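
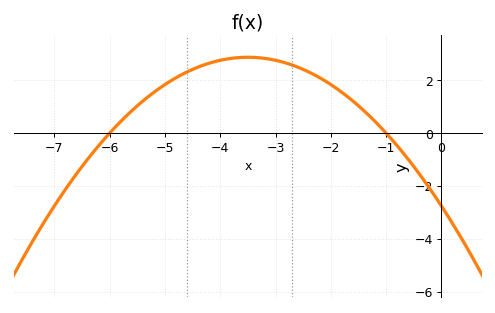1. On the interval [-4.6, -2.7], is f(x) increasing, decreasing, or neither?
neither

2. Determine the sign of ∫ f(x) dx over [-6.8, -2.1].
positive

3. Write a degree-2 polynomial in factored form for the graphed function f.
y = -0.46(x + 6)(x + 1)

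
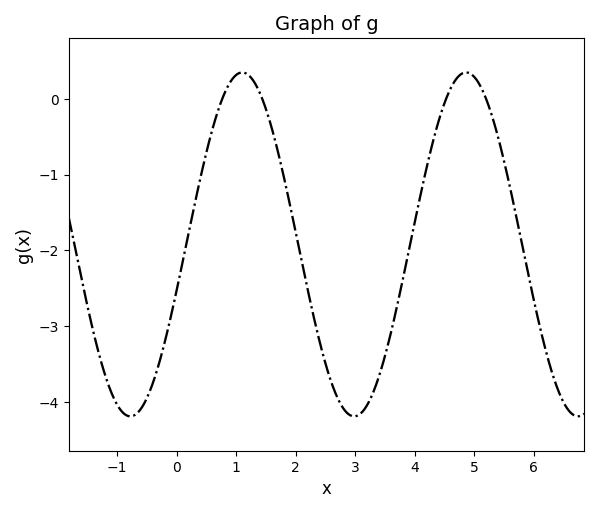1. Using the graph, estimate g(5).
0.3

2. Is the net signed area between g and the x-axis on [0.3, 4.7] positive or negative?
negative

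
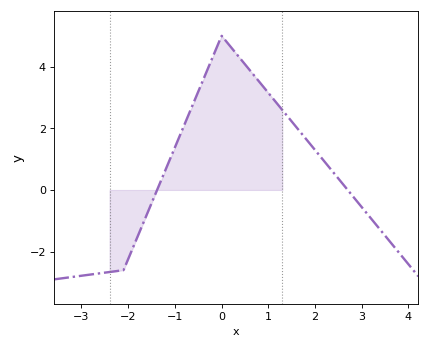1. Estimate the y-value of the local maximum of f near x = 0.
5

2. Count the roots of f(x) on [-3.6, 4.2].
2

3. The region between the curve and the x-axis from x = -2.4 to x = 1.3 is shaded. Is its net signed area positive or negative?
positive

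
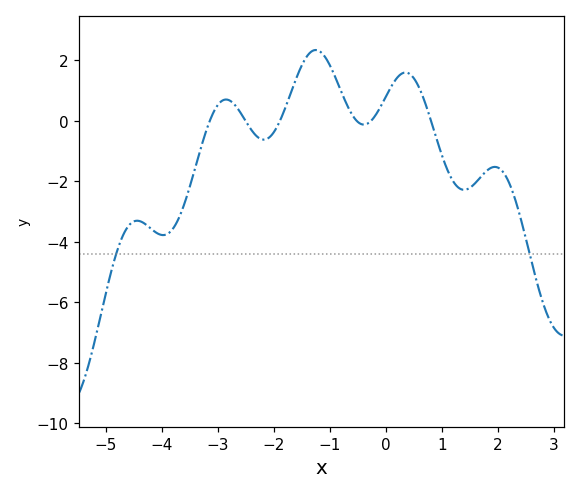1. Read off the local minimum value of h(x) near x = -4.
-3.8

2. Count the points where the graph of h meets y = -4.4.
2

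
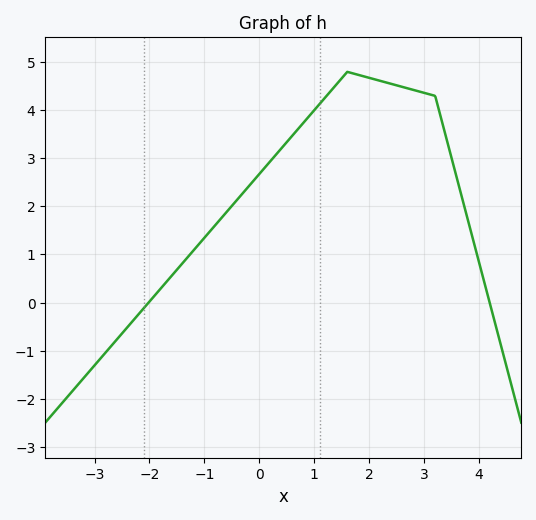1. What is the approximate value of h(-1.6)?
0.6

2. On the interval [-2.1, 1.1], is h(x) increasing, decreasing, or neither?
increasing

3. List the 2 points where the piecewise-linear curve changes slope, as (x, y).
(1.6, 4.8); (3.2, 4.3)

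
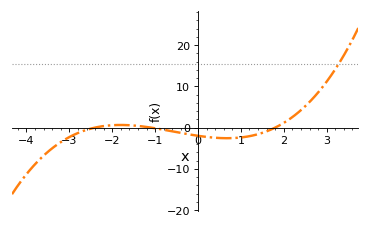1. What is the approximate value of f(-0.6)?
-0.907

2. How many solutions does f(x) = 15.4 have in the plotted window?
1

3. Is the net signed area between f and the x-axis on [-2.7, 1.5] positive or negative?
negative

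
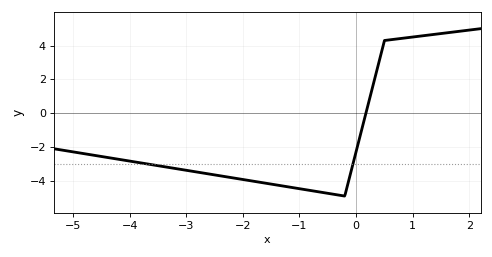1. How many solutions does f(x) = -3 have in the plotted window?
2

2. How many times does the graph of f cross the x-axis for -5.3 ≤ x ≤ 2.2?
1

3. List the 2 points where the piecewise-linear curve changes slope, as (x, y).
(-0.2, -4.9); (0.5, 4.3)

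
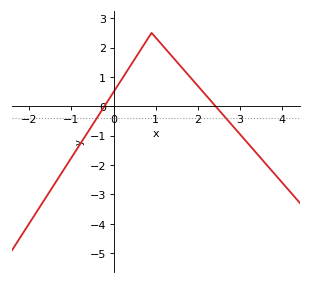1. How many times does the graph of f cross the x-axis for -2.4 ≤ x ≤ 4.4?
2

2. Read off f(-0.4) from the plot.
-0.405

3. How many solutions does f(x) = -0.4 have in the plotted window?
2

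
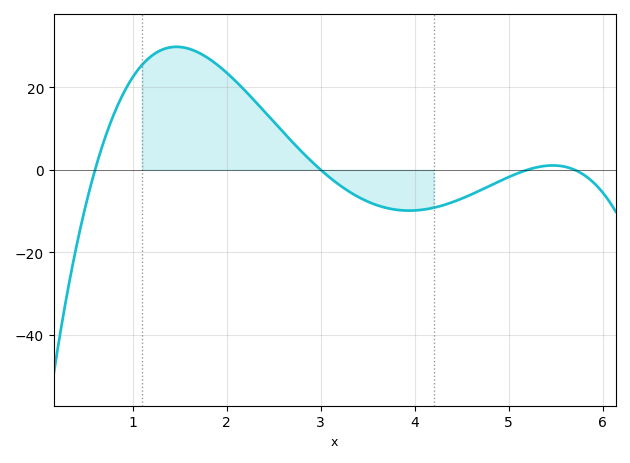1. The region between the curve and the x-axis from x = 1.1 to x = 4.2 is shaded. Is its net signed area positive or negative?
positive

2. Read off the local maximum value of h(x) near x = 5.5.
1.06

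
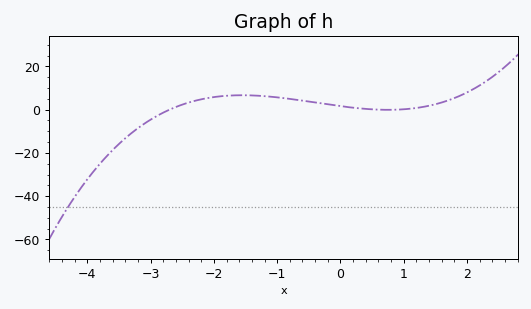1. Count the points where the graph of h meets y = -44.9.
1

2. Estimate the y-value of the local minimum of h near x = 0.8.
-0.085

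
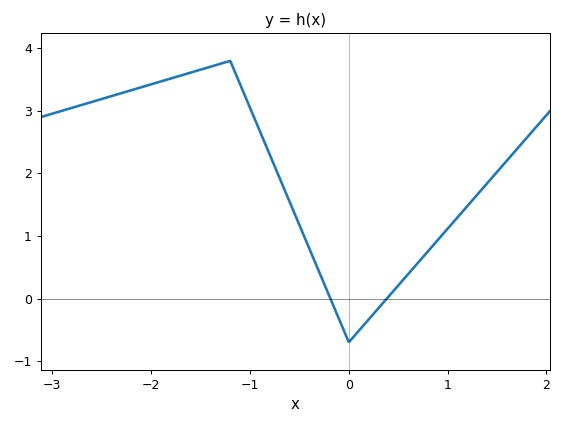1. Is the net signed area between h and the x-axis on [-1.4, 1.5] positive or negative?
positive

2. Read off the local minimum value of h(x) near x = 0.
-0.7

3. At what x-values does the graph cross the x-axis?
-0.2, 0.4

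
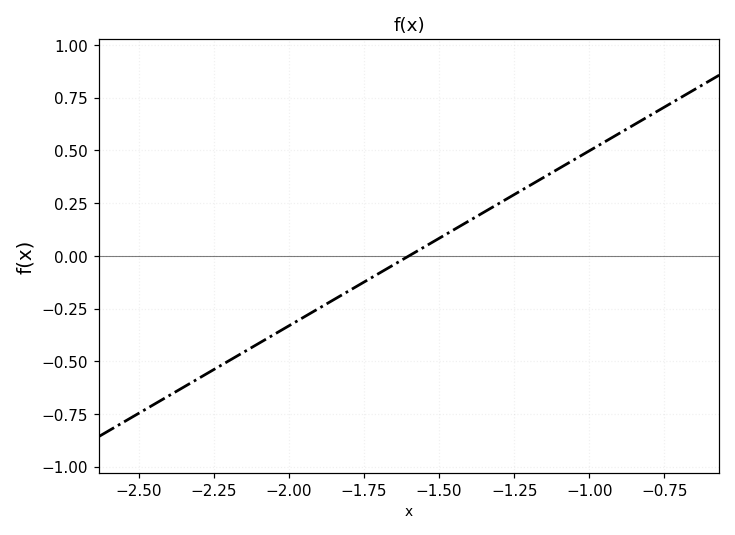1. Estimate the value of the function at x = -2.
-0.34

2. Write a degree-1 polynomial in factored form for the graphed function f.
y = 0.83(x + 1.6)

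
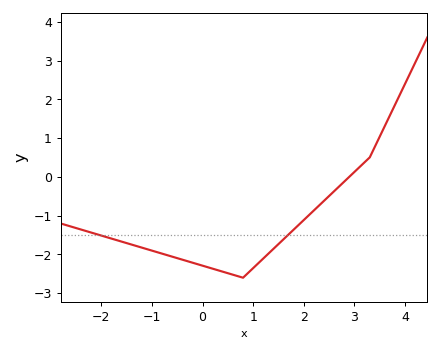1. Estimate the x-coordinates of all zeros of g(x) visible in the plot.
2.9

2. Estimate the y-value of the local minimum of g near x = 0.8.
-2.6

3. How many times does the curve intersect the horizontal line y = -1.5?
2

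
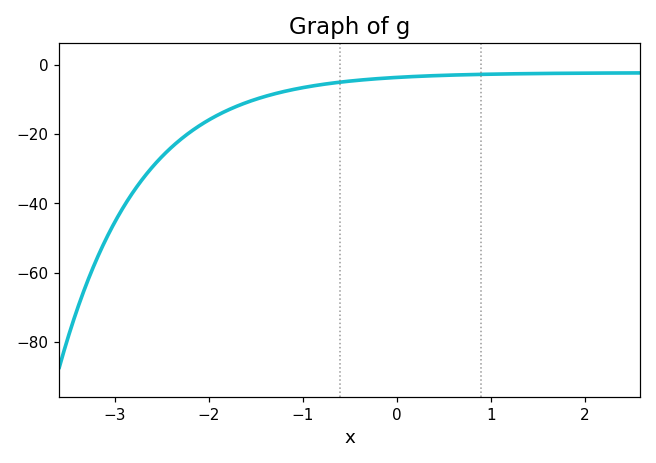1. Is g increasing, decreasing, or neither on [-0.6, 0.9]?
increasing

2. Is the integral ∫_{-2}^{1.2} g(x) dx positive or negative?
negative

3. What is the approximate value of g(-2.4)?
-24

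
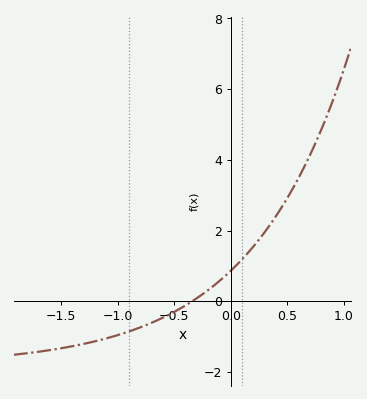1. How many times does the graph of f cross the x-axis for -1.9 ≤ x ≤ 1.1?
1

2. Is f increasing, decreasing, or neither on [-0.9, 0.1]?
increasing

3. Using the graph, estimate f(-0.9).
-0.849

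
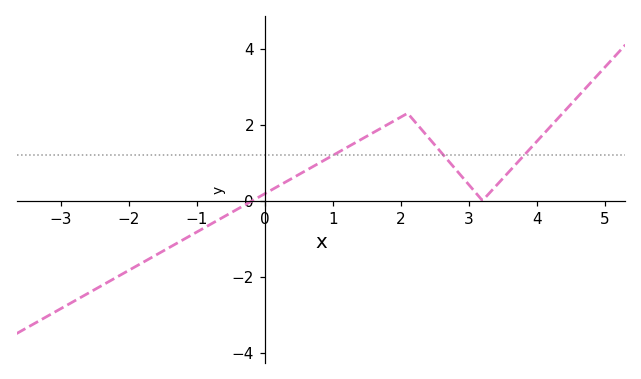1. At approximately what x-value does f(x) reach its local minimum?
3.2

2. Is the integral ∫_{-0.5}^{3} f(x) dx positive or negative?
positive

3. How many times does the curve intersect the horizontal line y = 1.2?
3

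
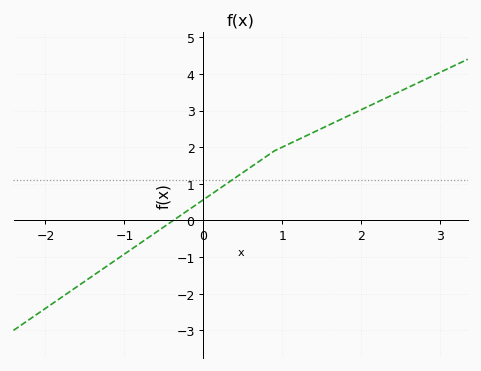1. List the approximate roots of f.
-0.4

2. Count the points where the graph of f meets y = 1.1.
1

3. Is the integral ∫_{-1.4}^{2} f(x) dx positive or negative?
positive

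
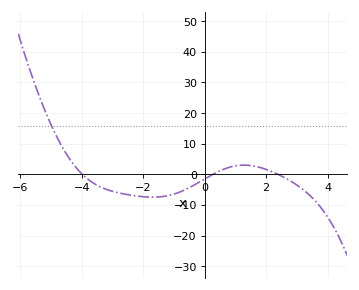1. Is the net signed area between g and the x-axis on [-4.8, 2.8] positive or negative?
negative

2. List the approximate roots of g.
-4, 0.2, 2.4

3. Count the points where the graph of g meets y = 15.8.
1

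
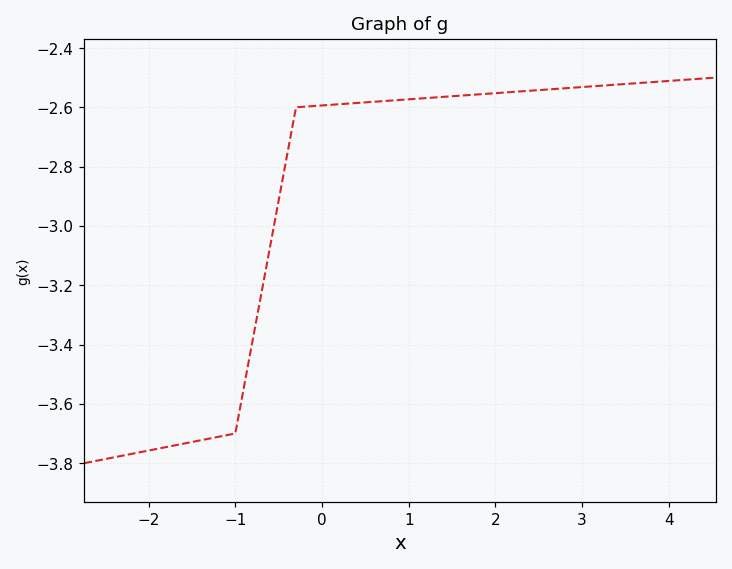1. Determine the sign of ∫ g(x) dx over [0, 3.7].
negative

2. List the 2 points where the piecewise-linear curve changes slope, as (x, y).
(-1, -3.7); (-0.3, -2.6)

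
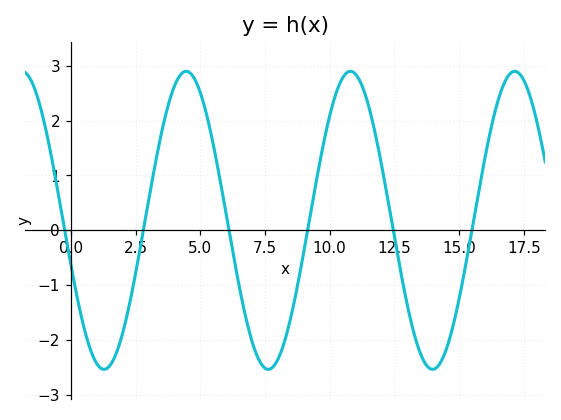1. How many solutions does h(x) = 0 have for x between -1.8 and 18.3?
6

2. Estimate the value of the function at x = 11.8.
1.68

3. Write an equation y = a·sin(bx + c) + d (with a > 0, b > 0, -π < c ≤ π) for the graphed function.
y = 2.72sin(0.99x - 2.84) + 0.18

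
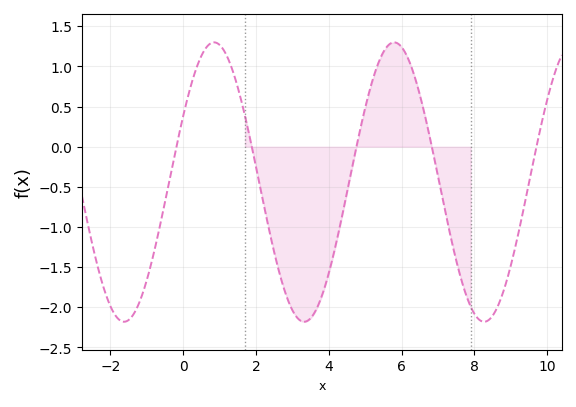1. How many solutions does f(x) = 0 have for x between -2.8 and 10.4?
5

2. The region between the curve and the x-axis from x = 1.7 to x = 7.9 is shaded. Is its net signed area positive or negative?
negative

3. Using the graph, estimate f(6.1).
1.17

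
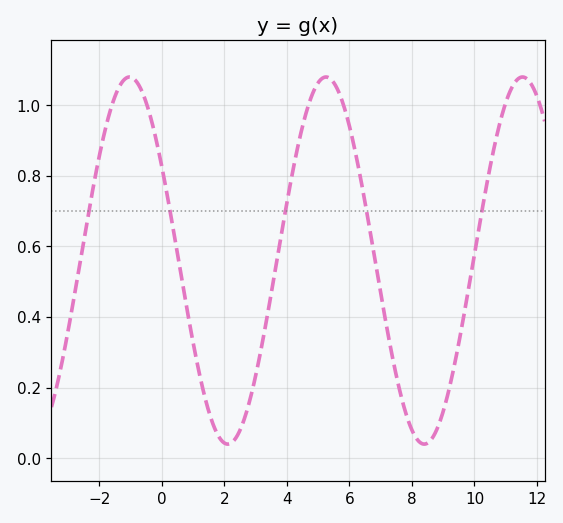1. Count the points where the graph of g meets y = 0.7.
5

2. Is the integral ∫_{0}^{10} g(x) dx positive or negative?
positive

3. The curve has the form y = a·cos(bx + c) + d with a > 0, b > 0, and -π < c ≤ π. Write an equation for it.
y = 0.52cos(1x + 1.03) + 0.56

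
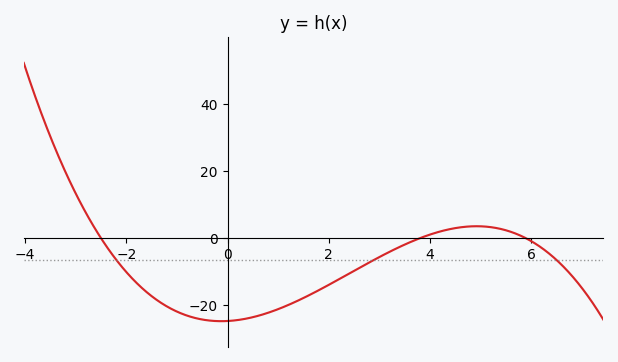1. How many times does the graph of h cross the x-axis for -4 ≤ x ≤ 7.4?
3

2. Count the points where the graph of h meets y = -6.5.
3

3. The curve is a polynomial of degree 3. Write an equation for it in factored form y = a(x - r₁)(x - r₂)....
y = -0.44(x + 2.5)(x - 3.8)(x - 5.9)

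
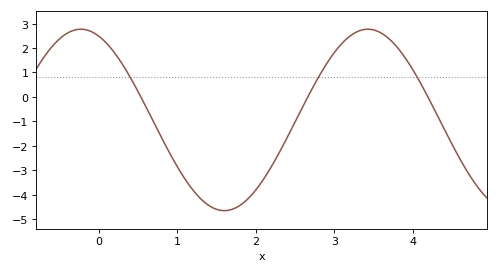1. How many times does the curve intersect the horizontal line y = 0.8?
3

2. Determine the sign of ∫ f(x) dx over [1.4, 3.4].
negative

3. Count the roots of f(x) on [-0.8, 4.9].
3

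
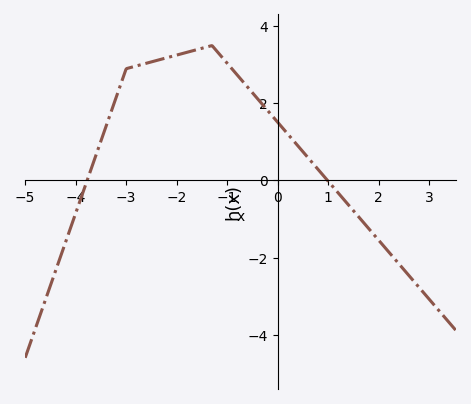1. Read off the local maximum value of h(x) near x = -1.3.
3.4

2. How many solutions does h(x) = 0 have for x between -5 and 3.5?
2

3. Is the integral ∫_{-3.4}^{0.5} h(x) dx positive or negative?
positive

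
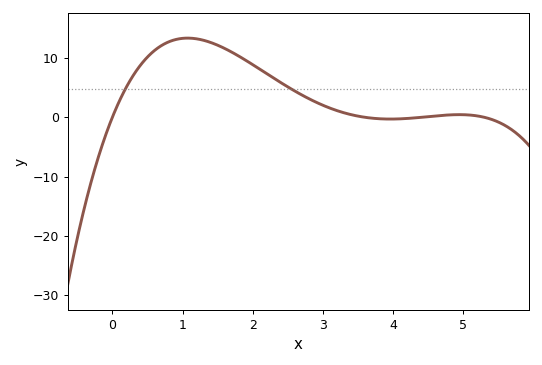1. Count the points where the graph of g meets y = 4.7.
2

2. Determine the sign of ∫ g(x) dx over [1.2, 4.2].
positive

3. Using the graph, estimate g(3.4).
0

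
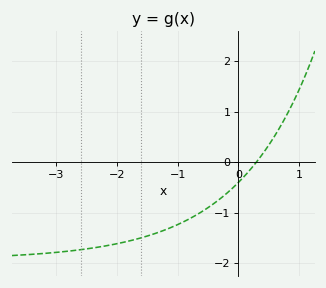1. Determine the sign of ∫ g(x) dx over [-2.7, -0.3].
negative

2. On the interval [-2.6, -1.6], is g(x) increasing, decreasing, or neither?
increasing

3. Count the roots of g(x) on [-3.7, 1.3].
1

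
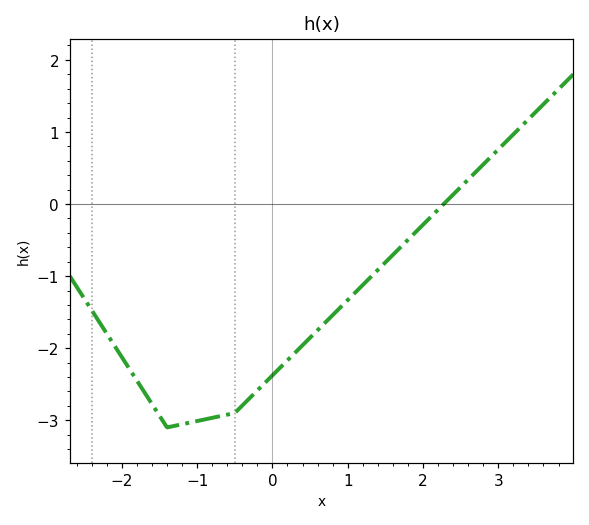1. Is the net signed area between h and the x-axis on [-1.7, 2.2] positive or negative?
negative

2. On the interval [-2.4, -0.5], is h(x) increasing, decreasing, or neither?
neither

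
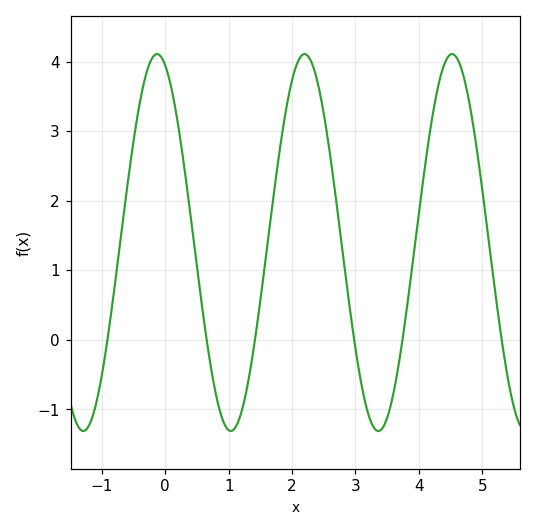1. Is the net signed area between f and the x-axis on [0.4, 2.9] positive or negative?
positive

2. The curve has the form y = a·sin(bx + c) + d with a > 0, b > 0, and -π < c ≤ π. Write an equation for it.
y = 2.71sin(2.7x + 1.9) + 1.4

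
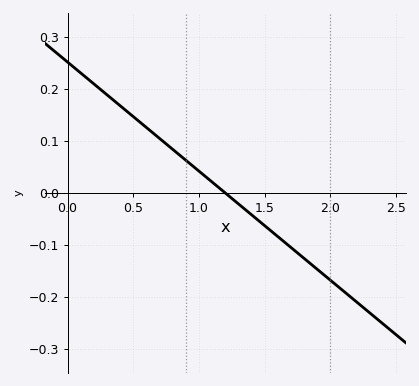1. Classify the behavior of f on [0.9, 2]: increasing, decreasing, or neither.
decreasing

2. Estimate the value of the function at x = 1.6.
-0.08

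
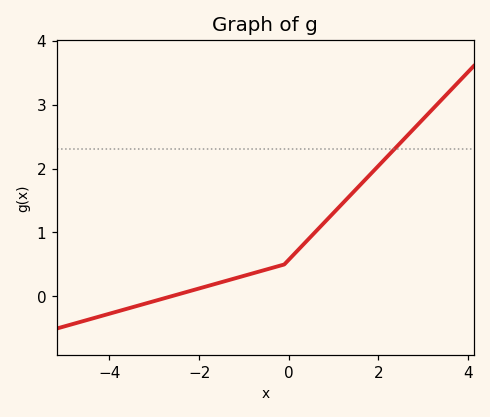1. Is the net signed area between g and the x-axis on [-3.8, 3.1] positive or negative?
positive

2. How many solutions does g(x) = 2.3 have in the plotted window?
1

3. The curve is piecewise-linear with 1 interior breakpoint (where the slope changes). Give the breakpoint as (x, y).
(-0.1, 0.5)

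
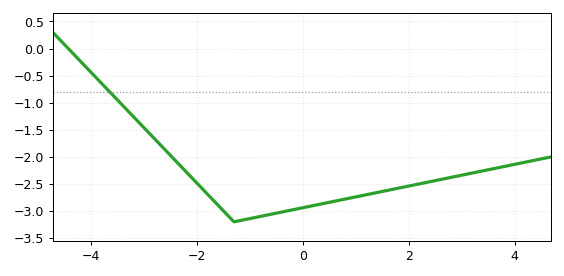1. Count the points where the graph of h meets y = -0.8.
1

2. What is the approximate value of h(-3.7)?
-0.746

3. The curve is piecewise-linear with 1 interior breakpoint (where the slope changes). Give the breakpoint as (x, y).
(-1.3, -3.2)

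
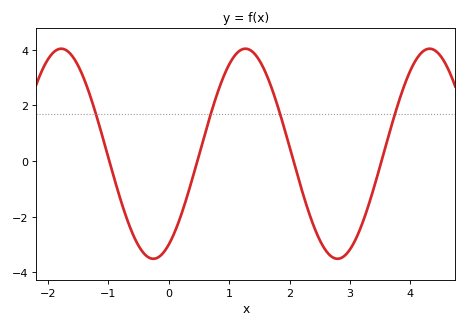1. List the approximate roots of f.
-0.986, 0.472, 2.06, 3.52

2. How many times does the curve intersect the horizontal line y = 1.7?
4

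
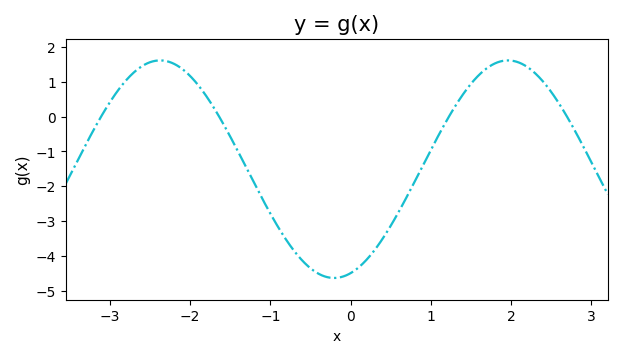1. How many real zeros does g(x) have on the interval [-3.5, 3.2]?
4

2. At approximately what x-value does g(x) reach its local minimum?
-0.2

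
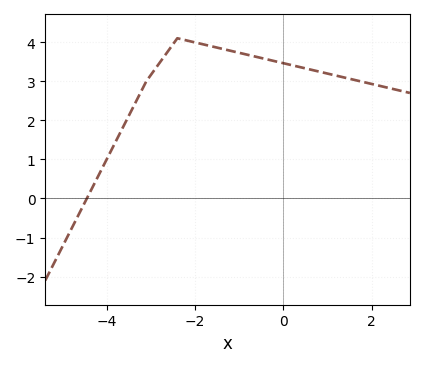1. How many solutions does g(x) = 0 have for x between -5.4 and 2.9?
1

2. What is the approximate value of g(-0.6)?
3.6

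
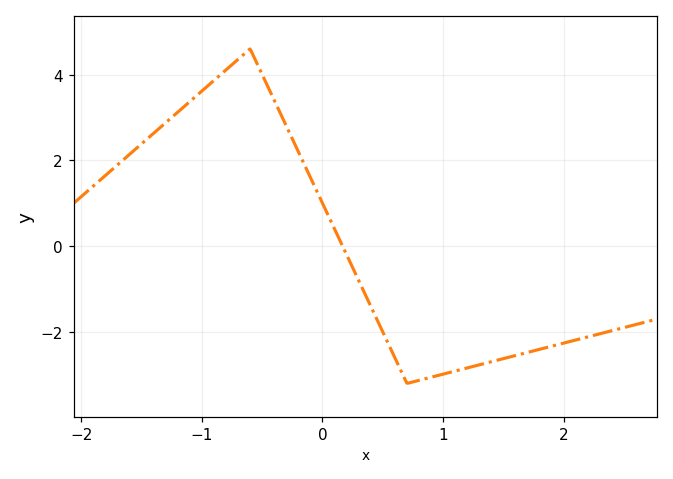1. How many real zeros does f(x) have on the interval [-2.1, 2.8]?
1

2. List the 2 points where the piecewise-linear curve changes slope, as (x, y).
(-0.6, 4.6); (0.7, -3.2)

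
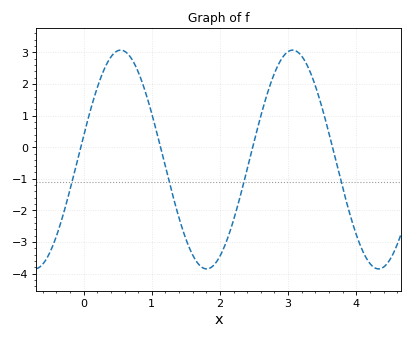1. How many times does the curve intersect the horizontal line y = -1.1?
4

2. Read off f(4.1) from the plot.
-3.31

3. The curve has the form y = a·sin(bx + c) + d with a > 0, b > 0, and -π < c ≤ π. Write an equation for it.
y = 3.46sin(2.49x + 0.22) - 0.39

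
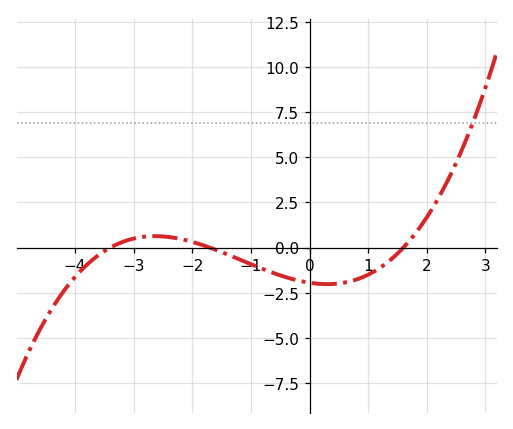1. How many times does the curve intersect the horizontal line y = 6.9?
1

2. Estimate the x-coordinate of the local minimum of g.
0.301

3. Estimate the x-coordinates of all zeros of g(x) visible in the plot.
-3.4, -1.7, 1.6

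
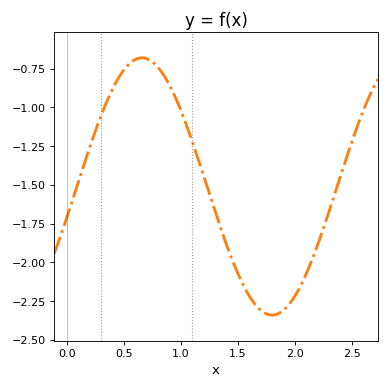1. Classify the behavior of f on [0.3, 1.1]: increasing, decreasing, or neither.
neither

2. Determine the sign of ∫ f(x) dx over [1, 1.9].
negative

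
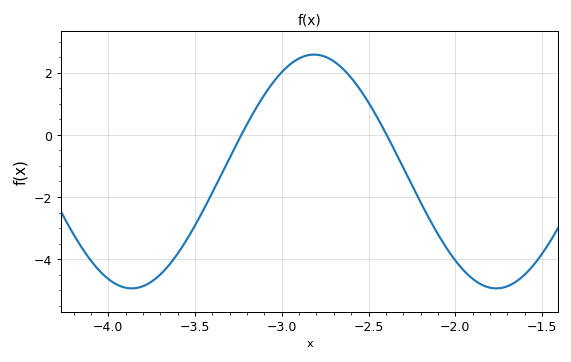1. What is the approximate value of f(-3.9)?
-4.92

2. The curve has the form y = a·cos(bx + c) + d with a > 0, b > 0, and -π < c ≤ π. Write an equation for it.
y = 3.76cos(2.99x + 2.13) - 1.18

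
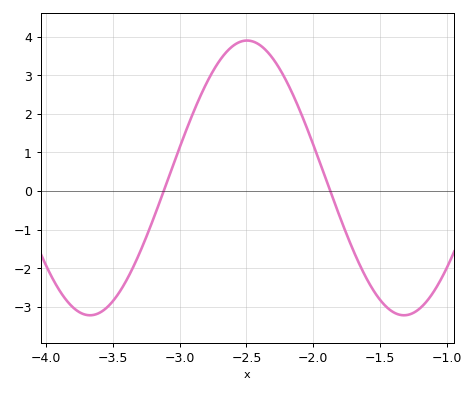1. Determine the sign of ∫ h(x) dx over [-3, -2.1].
positive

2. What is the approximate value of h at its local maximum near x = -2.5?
3.9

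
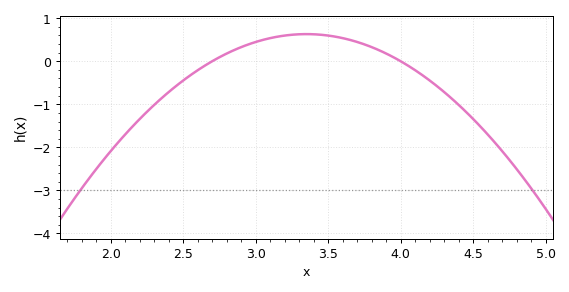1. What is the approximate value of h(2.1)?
-1.7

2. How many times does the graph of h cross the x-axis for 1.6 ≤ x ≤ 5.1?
2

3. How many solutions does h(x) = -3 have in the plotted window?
2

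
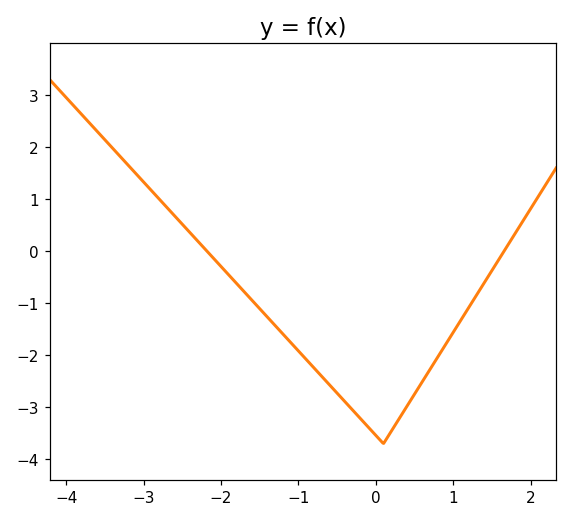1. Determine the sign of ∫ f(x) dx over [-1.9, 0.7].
negative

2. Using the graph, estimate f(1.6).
-0.136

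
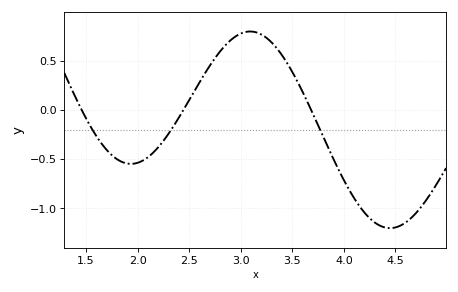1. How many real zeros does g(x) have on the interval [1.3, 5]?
3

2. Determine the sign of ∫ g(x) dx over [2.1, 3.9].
positive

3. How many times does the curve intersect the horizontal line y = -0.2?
3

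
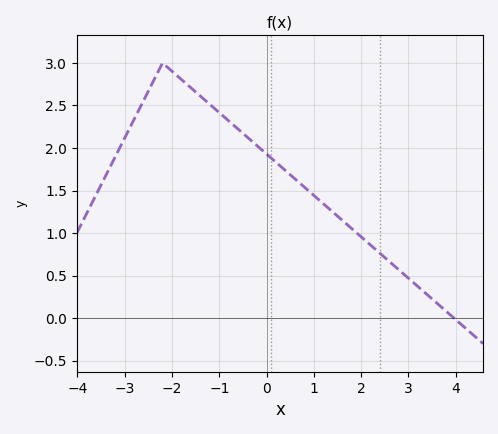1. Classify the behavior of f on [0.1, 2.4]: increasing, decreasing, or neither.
decreasing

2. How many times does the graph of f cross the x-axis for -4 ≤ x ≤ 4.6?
1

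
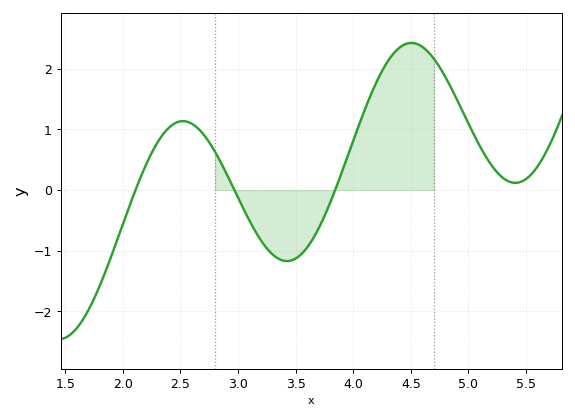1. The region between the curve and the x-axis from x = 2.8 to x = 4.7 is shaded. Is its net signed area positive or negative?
positive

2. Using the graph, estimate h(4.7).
2.16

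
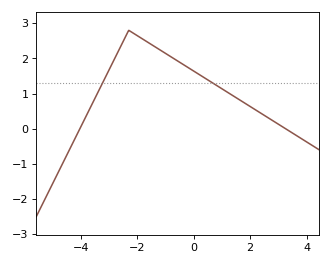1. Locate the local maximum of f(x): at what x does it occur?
-2.3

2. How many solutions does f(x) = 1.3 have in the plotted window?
2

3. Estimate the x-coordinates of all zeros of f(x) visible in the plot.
-4.03, 3.25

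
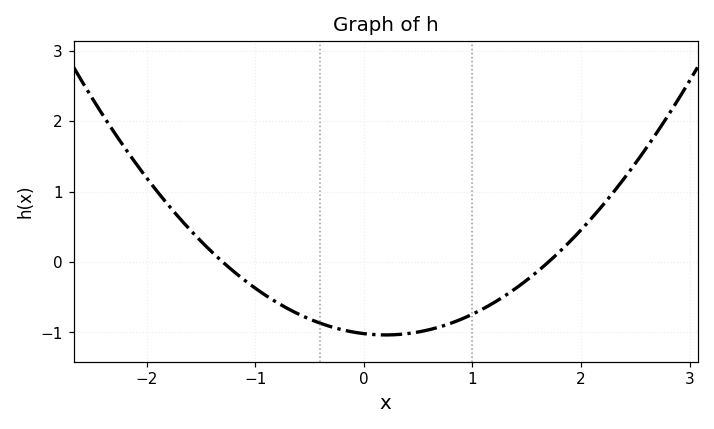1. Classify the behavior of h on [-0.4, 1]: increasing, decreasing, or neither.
neither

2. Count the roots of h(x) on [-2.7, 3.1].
2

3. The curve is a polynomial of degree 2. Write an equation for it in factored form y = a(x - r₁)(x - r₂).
y = 0.46(x + 1.3)(x - 1.7)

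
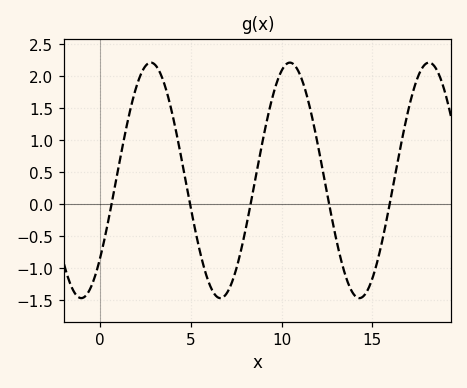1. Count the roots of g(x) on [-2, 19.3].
5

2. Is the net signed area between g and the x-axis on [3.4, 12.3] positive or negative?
positive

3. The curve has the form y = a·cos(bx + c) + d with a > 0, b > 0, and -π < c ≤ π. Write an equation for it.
y = 1.84cos(0.82x - 2.3) + 0.37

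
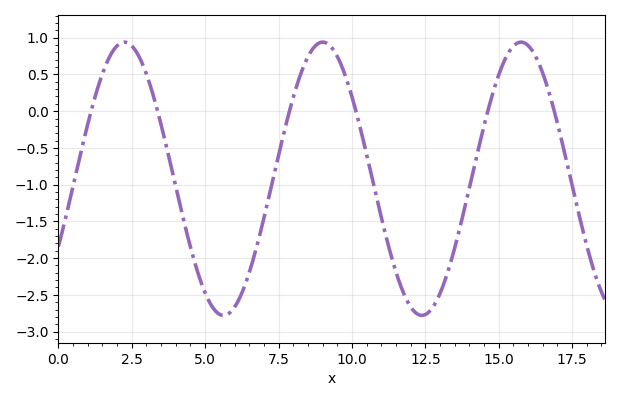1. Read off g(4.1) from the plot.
-1.2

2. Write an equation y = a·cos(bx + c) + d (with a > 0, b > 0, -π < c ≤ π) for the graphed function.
y = 1.86cos(0.93x - 2.1) - 0.92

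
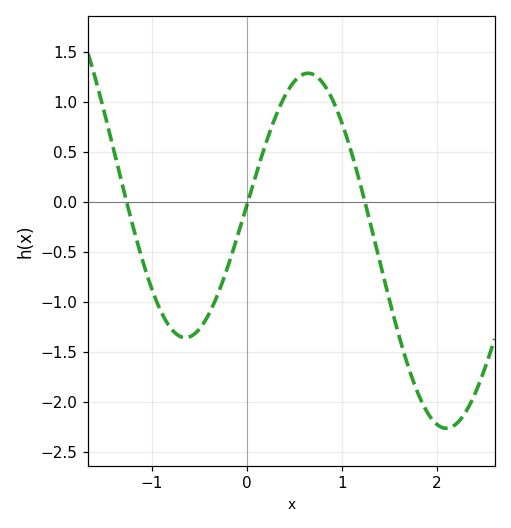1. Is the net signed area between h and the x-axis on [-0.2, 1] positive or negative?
positive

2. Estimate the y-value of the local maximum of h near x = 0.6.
1.3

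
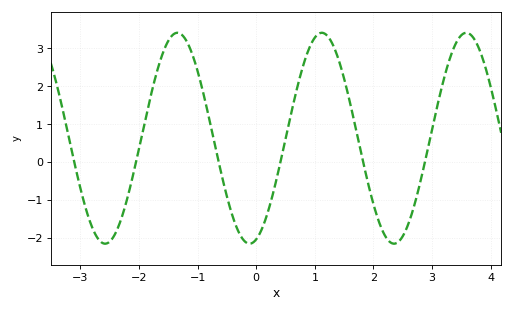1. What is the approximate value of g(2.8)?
-0.5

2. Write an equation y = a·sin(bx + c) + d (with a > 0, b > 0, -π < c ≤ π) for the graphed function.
y = 2.78sin(2.5x - 1.3) + 0.63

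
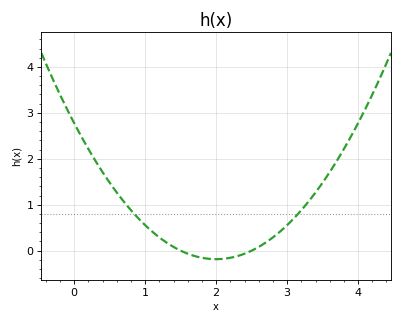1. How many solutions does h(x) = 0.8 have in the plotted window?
2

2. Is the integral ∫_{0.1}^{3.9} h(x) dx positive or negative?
positive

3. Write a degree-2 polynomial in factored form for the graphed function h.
y = 0.74(x - 1.5)(x - 2.5)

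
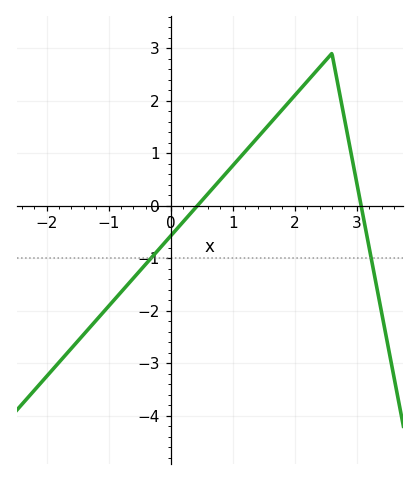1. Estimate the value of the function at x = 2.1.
2.2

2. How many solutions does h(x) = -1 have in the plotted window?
2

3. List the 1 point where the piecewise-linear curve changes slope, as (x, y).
(2.6, 2.9)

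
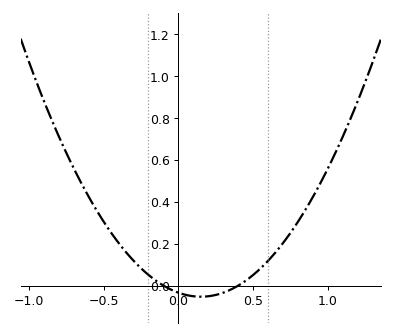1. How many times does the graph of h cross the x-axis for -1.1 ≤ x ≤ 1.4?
2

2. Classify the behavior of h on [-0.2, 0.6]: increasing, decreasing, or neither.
neither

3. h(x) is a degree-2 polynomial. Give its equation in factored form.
y = 0.85(x + 0.1)(x - 0.4)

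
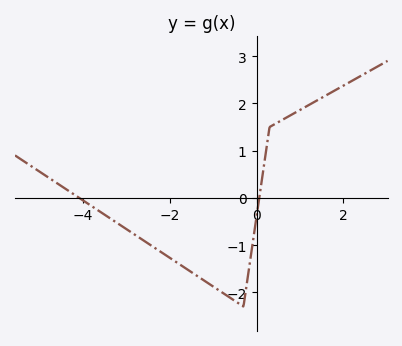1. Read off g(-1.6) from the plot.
-1.51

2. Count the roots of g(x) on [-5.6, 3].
2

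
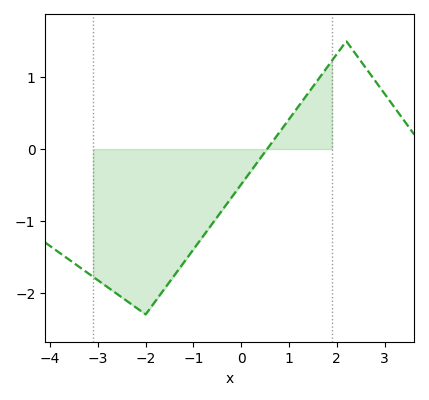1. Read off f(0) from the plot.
-0.5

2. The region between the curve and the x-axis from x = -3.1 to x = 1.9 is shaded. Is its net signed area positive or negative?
negative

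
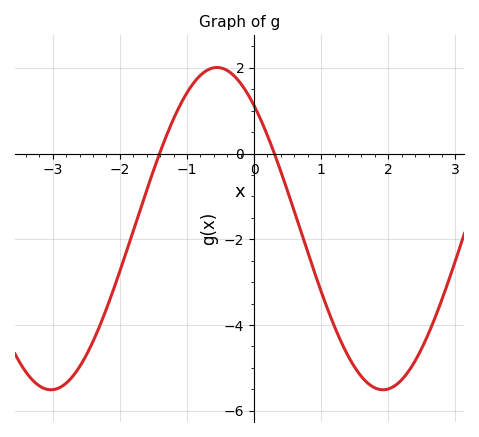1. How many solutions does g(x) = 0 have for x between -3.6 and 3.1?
2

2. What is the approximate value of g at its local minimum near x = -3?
-5.6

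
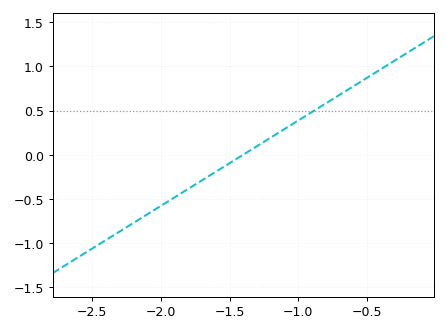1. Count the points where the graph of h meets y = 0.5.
1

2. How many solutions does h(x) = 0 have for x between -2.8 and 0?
1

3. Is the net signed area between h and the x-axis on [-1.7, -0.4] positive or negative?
positive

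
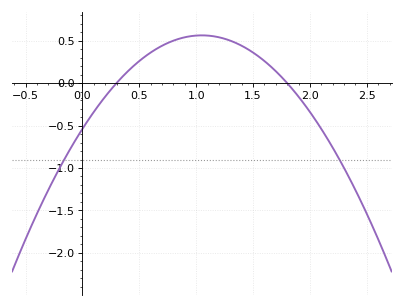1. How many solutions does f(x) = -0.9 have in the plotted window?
2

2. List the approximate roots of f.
0.3, 1.8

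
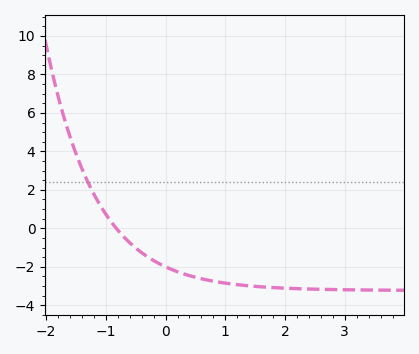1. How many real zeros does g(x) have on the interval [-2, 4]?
1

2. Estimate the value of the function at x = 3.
-3.2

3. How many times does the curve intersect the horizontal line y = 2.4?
1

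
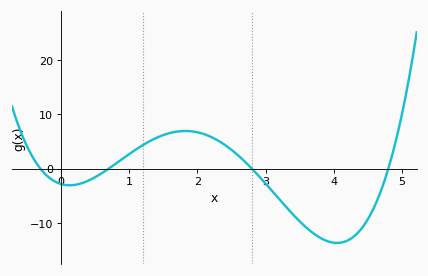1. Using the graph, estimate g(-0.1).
-2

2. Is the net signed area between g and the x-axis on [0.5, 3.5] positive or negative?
positive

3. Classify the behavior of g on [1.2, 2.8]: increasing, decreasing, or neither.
neither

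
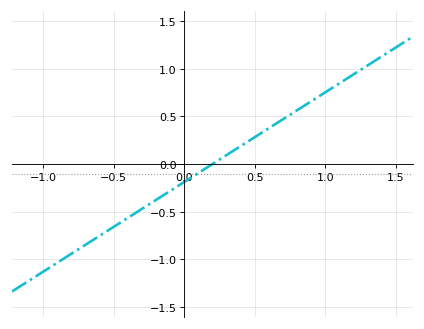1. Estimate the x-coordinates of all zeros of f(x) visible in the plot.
0.2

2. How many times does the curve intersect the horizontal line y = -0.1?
1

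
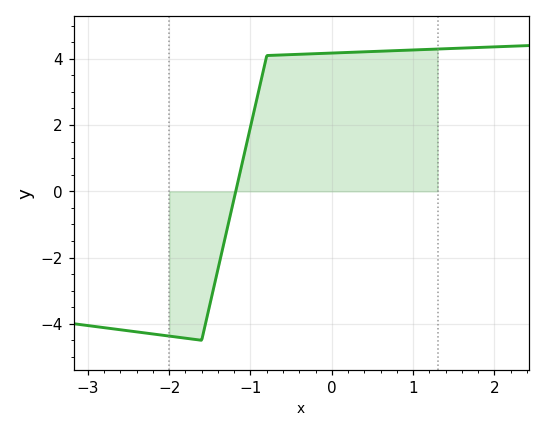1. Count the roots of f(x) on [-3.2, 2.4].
1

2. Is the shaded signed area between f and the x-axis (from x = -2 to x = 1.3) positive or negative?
positive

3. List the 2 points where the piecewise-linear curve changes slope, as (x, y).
(-1.6, -4.5); (-0.8, 4.1)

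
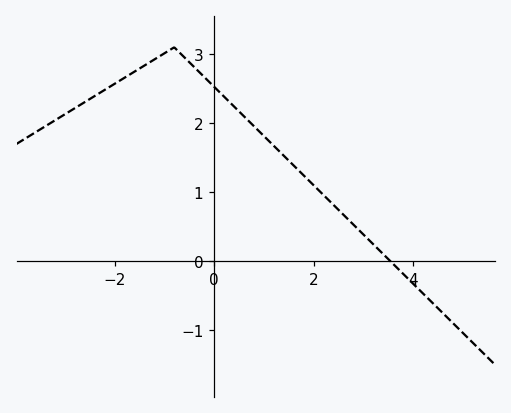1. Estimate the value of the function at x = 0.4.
2.24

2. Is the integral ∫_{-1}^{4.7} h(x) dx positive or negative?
positive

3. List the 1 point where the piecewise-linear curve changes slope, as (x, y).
(-0.8, 3.1)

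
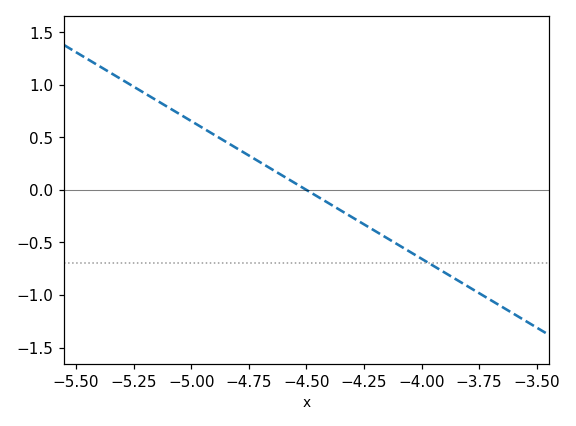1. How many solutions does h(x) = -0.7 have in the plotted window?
1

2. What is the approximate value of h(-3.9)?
-0.8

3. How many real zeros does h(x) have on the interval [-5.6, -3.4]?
1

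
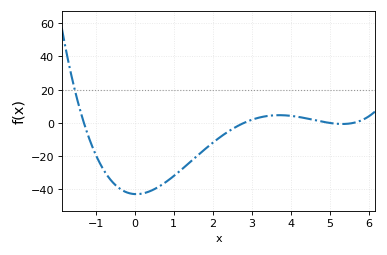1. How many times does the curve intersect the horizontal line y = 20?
1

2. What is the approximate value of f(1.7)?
-18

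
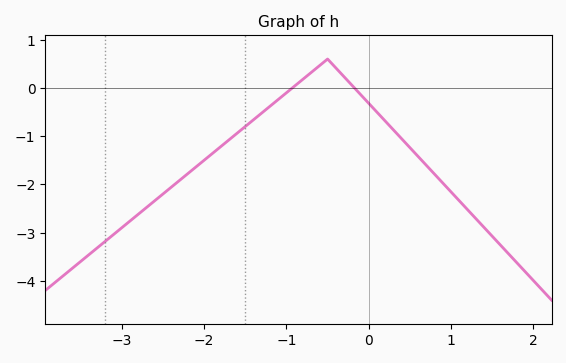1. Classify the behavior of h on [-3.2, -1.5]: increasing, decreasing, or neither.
increasing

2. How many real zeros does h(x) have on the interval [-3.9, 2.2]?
2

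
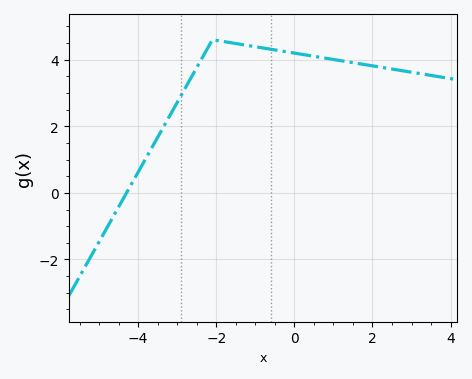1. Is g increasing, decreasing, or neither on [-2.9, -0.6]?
neither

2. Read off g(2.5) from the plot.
3.72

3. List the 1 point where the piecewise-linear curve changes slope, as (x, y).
(-2.1, 4.6)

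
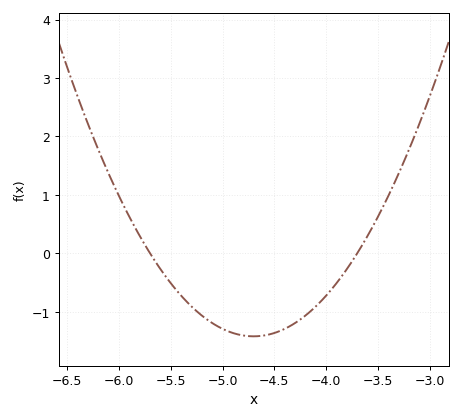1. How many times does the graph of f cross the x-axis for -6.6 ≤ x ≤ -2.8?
2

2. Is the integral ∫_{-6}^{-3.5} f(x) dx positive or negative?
negative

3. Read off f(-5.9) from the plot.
0.6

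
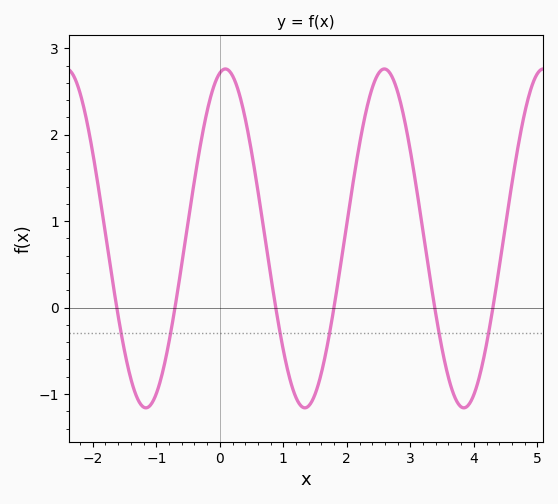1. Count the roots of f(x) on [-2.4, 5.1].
6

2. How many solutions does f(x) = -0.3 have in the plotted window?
6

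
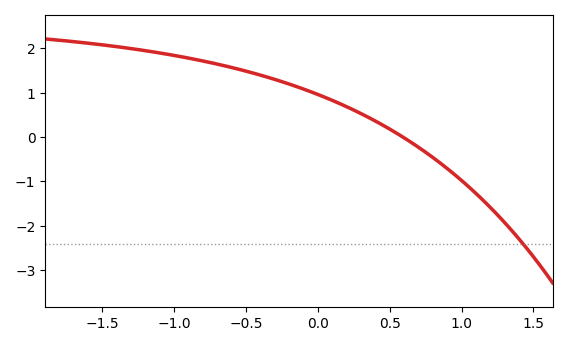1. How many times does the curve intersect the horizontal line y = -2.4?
1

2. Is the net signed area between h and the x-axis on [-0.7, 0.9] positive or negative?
positive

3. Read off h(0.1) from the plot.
0.8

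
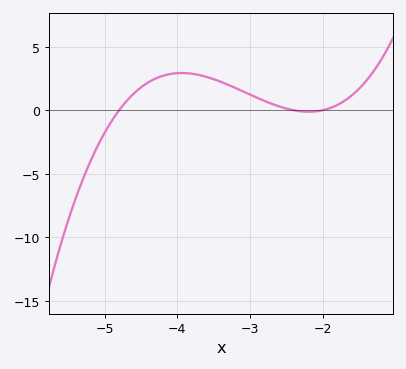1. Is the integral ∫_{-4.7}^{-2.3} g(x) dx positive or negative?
positive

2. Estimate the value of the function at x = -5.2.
-4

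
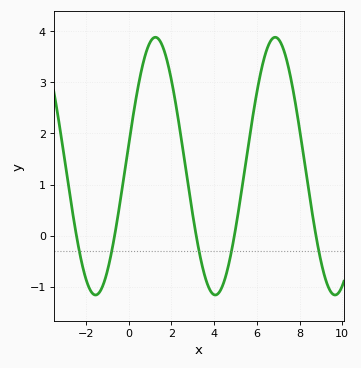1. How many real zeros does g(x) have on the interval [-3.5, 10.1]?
5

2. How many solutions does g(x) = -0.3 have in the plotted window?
5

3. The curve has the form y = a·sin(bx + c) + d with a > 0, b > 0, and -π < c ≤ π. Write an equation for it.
y = 2.52sin(1.1x + 0.17) + 1.36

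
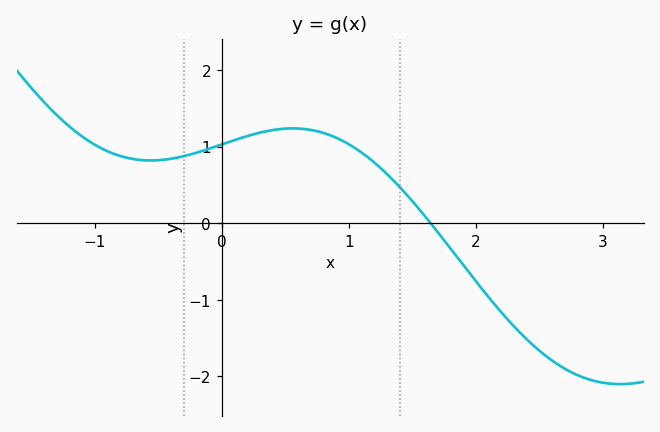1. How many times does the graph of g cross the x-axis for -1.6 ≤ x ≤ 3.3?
1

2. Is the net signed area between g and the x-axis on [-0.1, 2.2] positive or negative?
positive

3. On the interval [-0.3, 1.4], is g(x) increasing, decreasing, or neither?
neither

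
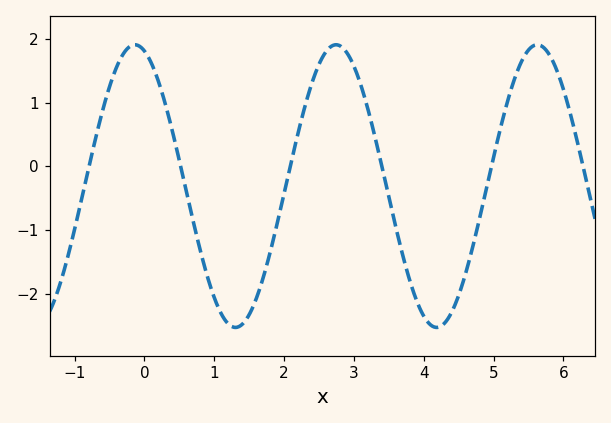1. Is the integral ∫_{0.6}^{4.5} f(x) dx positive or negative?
negative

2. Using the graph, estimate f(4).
-2.4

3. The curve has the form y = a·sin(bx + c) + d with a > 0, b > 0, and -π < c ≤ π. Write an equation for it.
y = 2.22sin(2.2x + 1.9) - 0.31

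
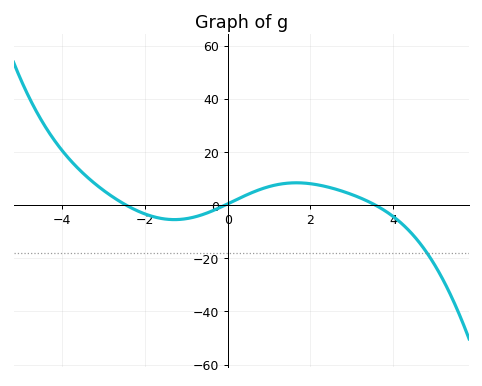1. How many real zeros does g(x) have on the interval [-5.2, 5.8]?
3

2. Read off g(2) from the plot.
8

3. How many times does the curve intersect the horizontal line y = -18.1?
1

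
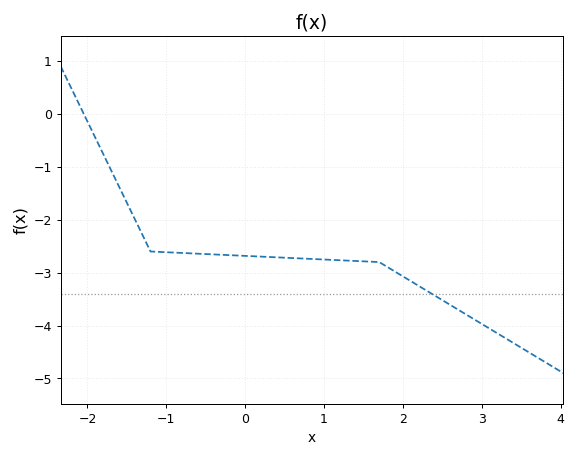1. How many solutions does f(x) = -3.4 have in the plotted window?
1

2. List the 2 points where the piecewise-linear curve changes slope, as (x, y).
(-1.2, -2.6); (1.7, -2.8)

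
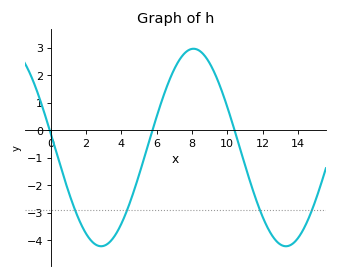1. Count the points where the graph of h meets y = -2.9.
4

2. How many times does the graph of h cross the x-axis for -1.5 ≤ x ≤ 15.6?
3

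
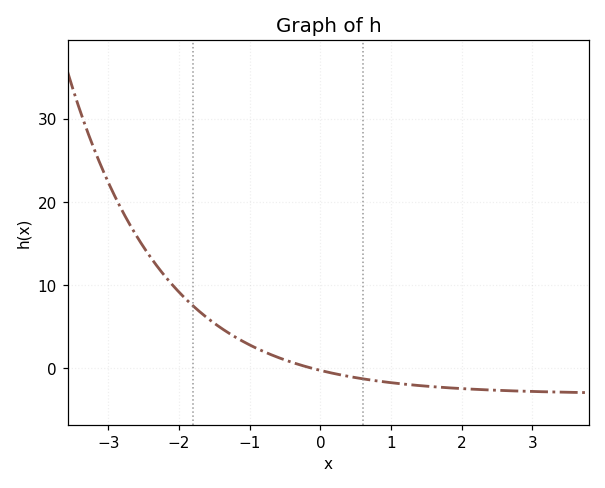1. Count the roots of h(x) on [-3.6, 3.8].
1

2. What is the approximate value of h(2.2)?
-3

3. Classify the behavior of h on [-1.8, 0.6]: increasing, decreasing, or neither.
decreasing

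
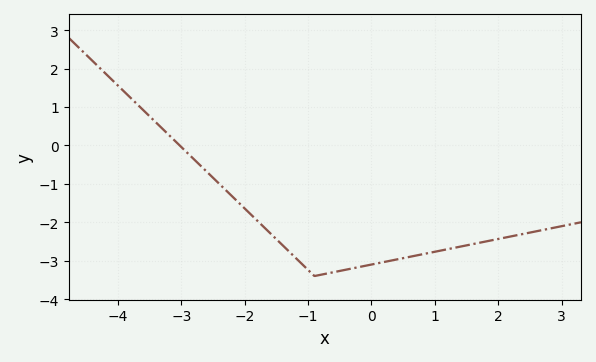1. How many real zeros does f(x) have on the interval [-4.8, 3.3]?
1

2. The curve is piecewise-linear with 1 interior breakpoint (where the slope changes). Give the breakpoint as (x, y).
(-0.9, -3.4)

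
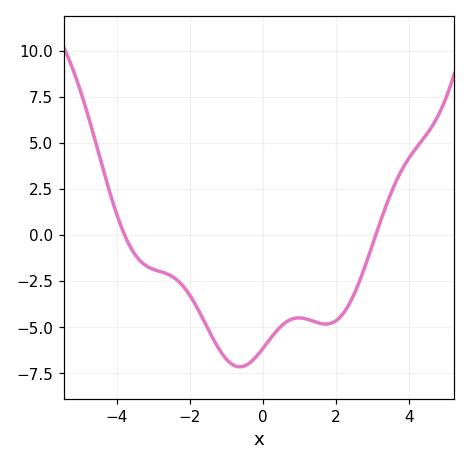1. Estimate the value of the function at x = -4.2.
2.4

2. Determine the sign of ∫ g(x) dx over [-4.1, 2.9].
negative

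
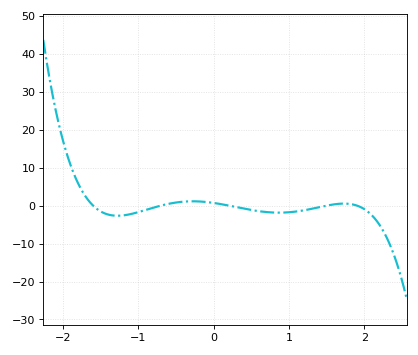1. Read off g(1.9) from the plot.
0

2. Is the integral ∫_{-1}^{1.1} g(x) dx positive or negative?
negative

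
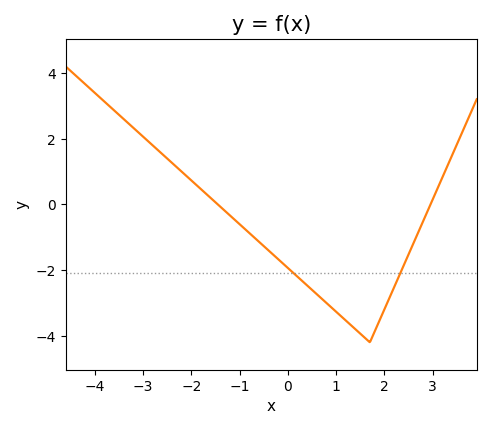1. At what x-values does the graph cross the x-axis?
-1.45, 2.96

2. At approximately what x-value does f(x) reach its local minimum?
1.7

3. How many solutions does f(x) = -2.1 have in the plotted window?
2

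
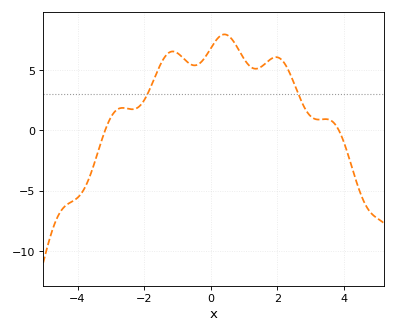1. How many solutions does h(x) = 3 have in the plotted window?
2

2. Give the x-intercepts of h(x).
-3.2, 3.8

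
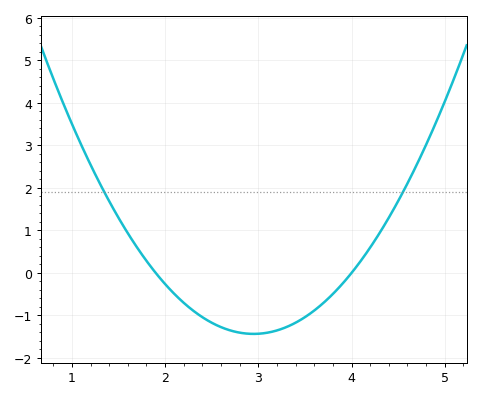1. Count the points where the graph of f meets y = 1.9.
2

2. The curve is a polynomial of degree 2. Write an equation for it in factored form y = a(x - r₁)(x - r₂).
y = 1.3(x - 1.9)(x - 4)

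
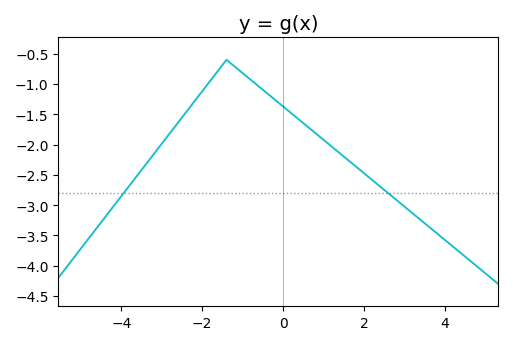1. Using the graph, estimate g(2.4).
-2.69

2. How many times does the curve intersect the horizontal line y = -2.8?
2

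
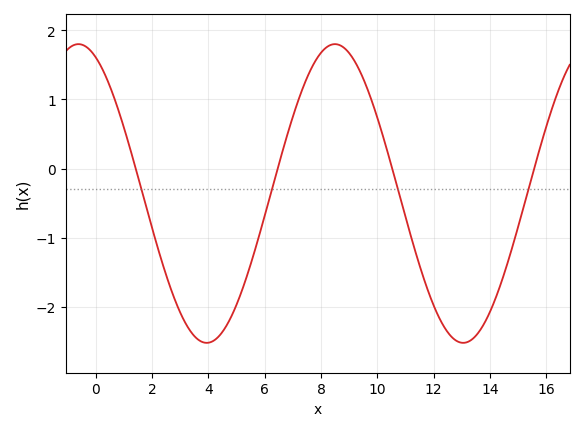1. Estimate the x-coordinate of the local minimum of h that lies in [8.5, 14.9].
13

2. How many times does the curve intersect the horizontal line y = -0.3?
4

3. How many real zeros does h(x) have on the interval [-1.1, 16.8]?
4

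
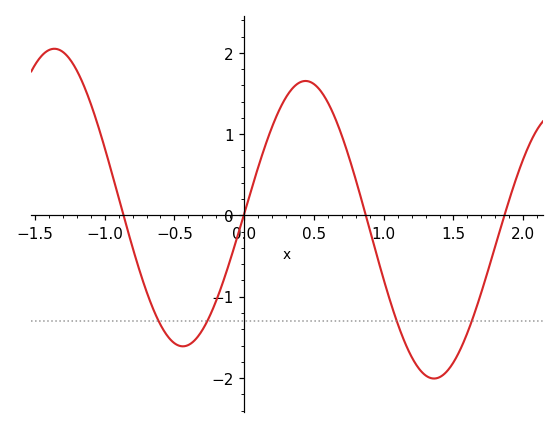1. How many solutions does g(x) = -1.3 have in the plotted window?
4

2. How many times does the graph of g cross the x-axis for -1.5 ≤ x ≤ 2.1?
4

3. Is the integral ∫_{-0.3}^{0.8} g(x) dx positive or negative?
positive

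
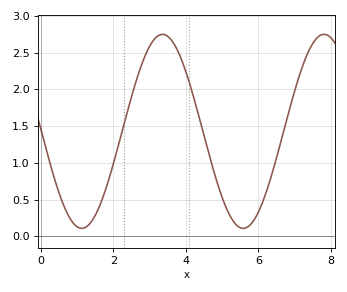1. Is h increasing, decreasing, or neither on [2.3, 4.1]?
neither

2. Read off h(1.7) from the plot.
0.5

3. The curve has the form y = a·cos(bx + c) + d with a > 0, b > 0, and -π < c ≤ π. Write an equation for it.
y = 1.32cos(1.4x + 1.5) + 1.43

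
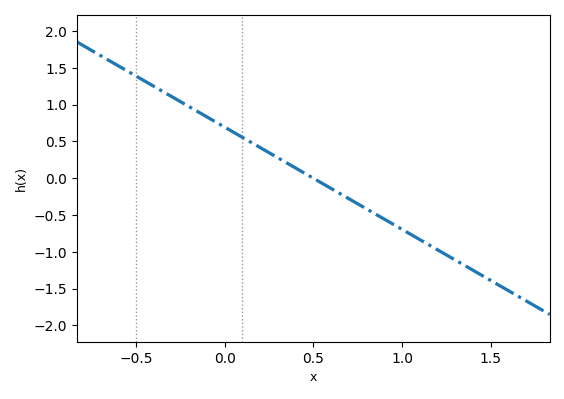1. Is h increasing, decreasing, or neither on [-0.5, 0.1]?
decreasing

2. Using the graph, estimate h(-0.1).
0.834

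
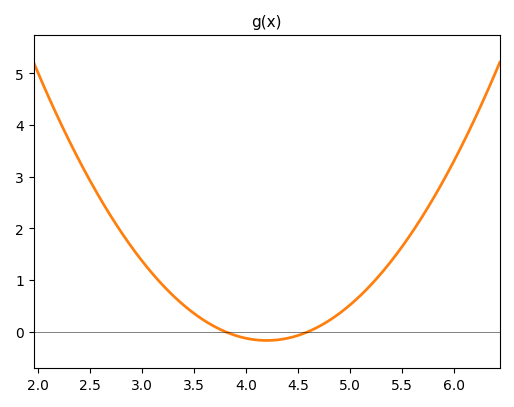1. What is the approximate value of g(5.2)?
0.9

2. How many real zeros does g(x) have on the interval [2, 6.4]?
2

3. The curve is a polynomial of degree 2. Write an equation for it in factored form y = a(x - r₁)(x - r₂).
y = 1.07(x - 3.8)(x - 4.6)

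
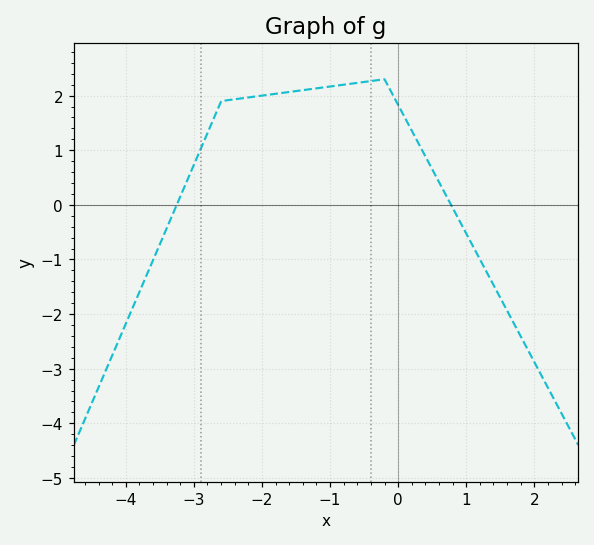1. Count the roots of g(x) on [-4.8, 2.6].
2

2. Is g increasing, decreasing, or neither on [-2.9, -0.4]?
increasing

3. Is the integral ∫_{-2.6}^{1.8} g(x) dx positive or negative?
positive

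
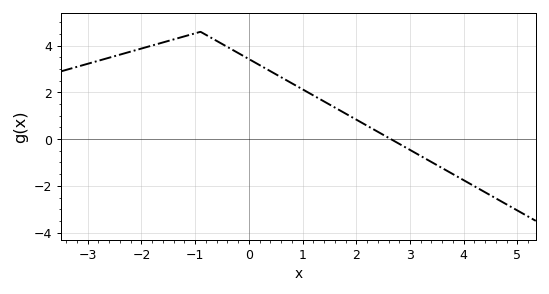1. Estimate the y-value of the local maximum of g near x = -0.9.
4.6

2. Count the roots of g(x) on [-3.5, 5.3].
1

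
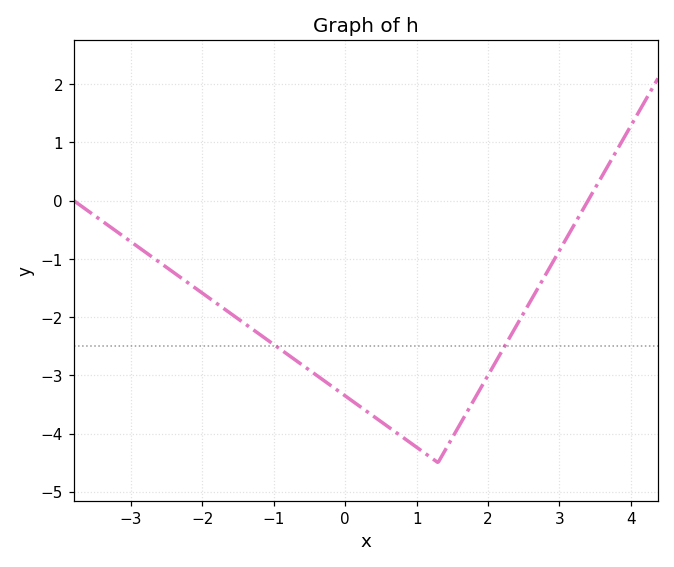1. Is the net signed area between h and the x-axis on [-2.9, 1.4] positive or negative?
negative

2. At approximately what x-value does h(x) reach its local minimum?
1.3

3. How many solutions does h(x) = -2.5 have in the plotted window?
2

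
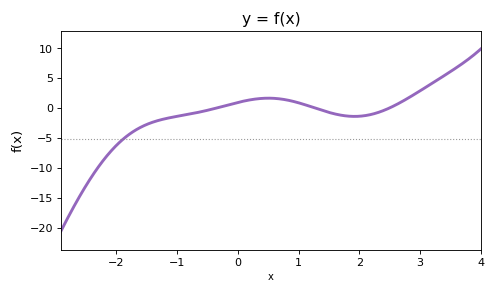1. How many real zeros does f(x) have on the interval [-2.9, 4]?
3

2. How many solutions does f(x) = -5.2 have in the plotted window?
1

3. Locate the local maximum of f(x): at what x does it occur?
0.506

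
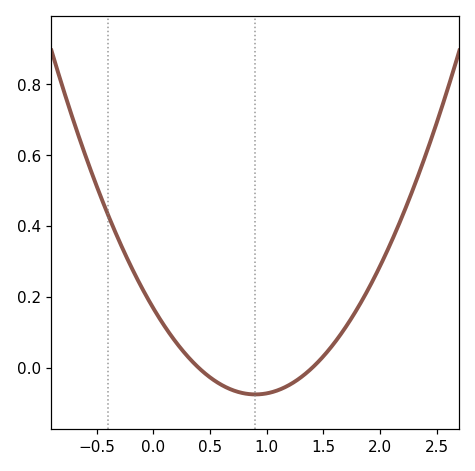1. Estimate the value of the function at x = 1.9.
0.22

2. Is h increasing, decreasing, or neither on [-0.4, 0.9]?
decreasing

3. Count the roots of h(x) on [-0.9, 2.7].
2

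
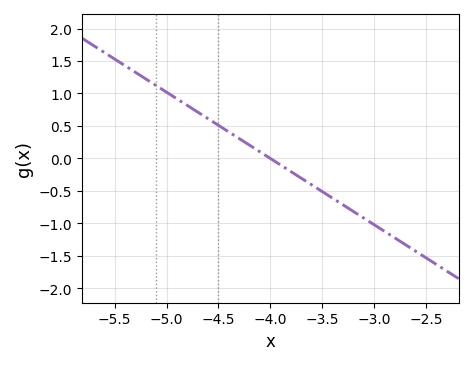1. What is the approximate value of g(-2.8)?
-1.22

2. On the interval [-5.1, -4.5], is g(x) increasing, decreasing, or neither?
decreasing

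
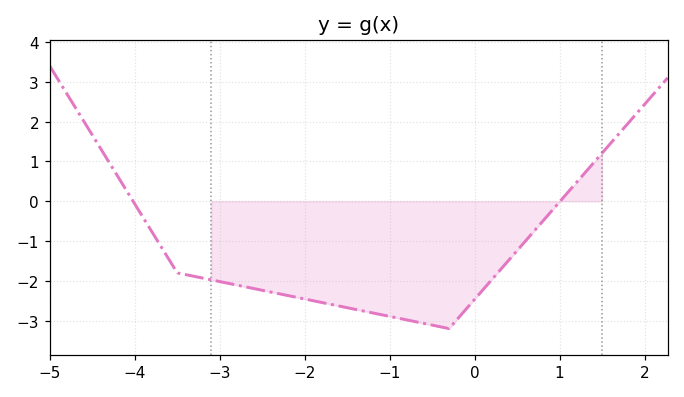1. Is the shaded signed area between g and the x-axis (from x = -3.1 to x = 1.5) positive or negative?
negative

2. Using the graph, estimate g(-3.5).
-1.8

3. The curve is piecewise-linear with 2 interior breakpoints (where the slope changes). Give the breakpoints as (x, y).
(-3.5, -1.8); (-0.3, -3.2)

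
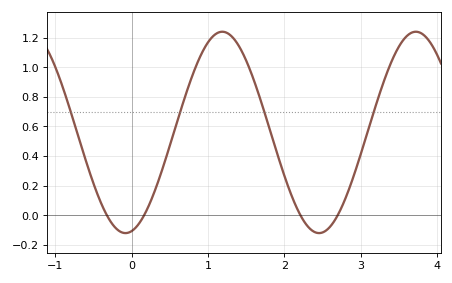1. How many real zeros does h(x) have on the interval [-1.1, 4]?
4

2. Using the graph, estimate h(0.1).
-0.06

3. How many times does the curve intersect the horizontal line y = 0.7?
4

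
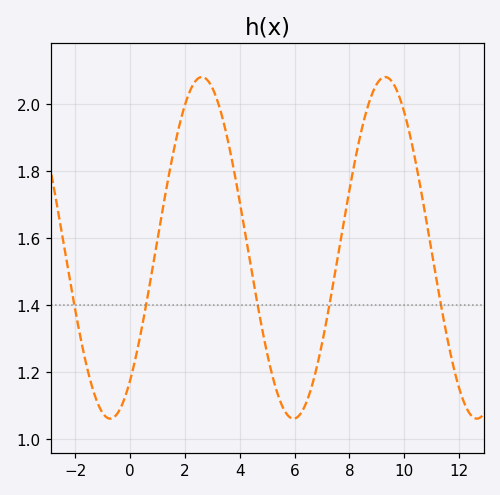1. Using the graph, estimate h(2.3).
2.06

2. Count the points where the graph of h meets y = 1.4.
5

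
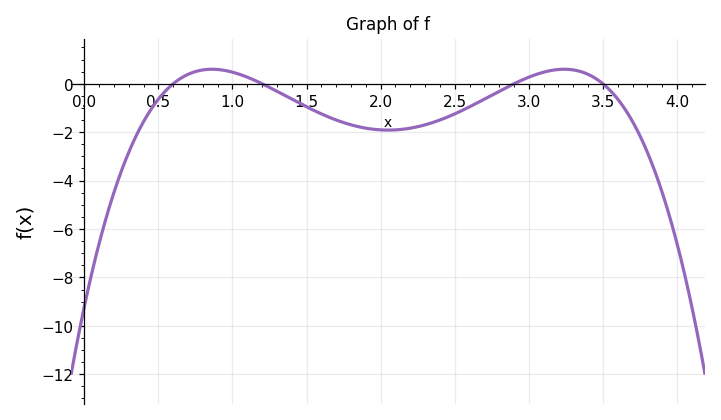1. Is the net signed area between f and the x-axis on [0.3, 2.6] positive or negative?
negative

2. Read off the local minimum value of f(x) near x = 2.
-2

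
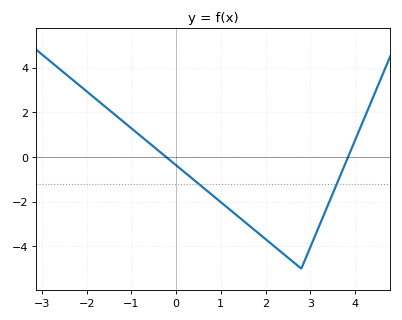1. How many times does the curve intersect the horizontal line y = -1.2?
2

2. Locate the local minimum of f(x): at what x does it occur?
2.8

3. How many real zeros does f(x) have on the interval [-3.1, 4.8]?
2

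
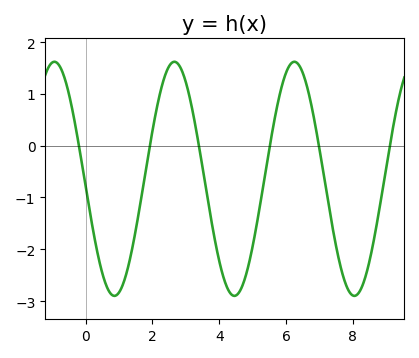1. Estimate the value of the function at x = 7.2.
-0.9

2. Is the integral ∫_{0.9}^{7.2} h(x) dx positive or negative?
negative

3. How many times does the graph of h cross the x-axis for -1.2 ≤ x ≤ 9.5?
6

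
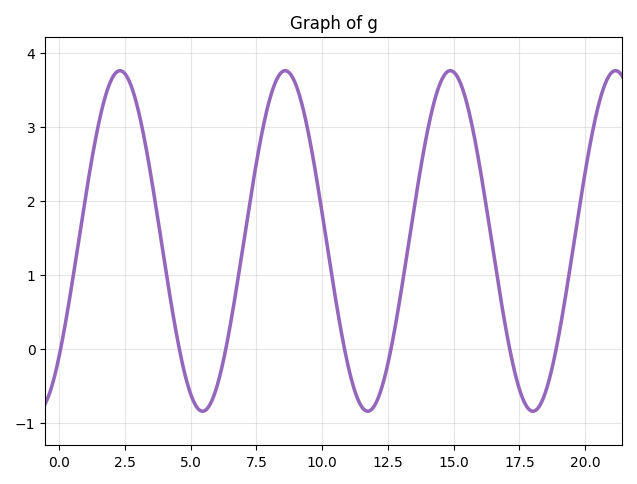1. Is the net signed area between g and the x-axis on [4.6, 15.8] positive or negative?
positive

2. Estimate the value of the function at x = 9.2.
3.3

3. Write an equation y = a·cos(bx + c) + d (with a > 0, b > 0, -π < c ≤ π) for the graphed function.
y = 2.3cos(1x - 2.3) + 1.46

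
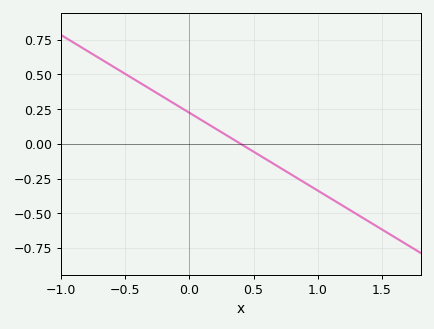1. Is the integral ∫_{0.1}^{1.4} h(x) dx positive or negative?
negative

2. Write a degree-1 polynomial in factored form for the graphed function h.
y = -0.56(x - 0.4)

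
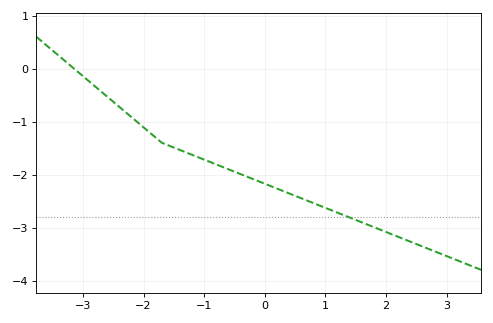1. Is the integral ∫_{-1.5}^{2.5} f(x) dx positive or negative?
negative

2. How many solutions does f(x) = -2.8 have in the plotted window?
1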